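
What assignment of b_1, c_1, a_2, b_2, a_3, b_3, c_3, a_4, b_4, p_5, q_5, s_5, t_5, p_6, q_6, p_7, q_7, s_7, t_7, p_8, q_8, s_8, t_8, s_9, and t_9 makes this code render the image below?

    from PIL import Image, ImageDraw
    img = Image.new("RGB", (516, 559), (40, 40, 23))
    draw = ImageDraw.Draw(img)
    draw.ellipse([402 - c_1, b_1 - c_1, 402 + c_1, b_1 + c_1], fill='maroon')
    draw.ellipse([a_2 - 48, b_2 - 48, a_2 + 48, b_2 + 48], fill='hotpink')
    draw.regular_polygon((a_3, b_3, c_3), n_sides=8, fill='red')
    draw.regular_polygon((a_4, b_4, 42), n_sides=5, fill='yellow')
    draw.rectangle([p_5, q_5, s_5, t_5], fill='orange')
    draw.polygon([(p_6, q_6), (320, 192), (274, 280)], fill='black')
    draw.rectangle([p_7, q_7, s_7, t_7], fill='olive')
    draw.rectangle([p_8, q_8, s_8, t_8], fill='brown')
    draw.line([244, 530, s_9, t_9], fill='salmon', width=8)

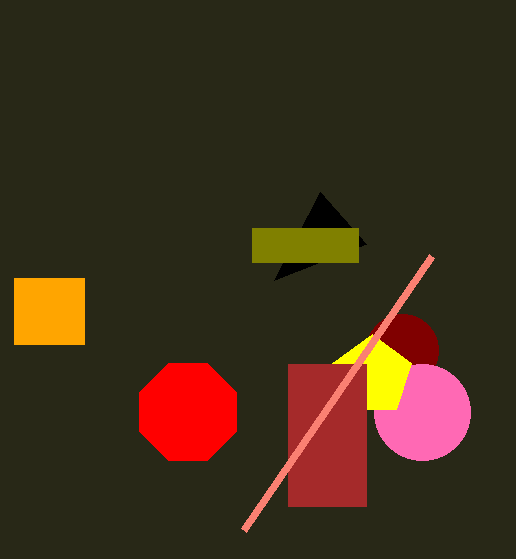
b_1 = 350; c_1 = 36; a_2 = 422; b_2 = 412; a_3 = 188; b_3 = 412; c_3 = 52; a_4 = 372; b_4 = 376; p_5 = 14; q_5 = 278; s_5 = 84; t_5 = 344; p_6 = 366; q_6 = 244; p_7 = 252; q_7 = 228; s_7 = 358; t_7 = 262; p_8 = 288; q_8 = 364; s_8 = 366; t_8 = 506; s_9 = 432; t_9 = 256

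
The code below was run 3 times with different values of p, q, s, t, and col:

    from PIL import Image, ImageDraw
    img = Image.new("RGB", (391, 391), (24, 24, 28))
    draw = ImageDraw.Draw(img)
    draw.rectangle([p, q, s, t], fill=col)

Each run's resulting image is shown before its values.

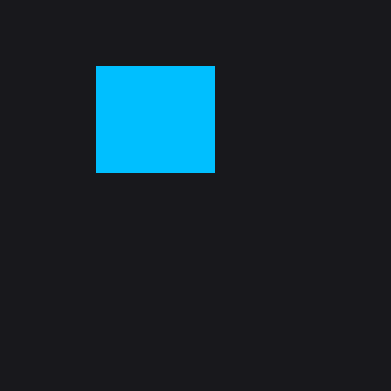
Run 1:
p = 96; q = 66; s = 214; t = 172; col = 'deepskyblue'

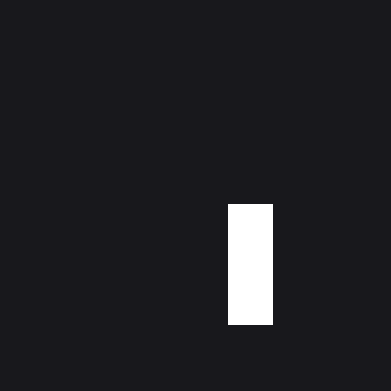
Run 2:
p = 228; q = 204; s = 272; t = 324; col = 'white'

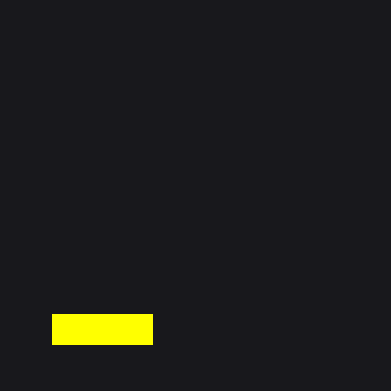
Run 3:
p = 52, q = 314, s = 152, t = 344, col = 'yellow'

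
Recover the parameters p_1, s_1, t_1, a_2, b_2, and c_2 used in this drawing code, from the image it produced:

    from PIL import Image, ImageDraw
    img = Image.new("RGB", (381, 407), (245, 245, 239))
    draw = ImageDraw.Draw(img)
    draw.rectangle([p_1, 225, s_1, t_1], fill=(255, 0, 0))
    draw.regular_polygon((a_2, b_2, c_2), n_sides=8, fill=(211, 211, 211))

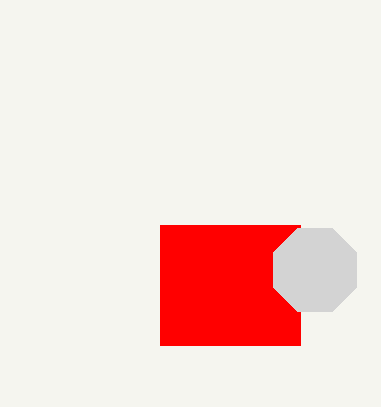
p_1 = 160
s_1 = 300
t_1 = 345
a_2 = 315
b_2 = 270
c_2 = 45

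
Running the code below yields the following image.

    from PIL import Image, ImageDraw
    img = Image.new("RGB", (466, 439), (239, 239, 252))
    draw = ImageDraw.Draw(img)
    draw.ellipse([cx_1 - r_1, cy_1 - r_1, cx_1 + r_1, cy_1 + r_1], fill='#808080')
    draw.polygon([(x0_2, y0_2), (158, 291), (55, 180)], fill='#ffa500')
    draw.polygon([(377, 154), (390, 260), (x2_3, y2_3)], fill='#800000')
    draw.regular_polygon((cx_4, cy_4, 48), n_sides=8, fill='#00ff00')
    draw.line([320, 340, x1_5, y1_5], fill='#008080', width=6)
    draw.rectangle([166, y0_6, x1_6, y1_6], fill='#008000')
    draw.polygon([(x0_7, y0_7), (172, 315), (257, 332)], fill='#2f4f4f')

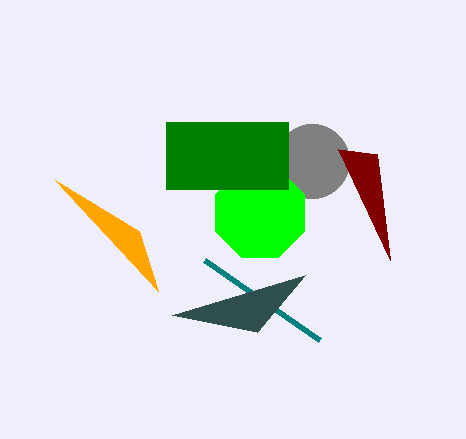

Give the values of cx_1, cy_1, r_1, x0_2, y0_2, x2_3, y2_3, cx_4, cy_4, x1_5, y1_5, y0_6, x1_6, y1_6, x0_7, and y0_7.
cx_1 = 312
cy_1 = 161
r_1 = 37
x0_2 = 139
y0_2 = 231
x2_3 = 338
y2_3 = 149
cx_4 = 260
cy_4 = 213
x1_5 = 205
y1_5 = 260
y0_6 = 122
x1_6 = 288
y1_6 = 189
x0_7 = 305
y0_7 = 275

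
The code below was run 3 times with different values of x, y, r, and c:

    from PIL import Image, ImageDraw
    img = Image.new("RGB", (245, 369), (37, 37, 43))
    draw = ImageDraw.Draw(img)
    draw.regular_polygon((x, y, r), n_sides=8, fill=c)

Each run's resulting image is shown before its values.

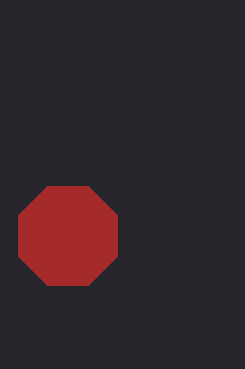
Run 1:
x = 68; y = 236; r = 54; c = 'brown'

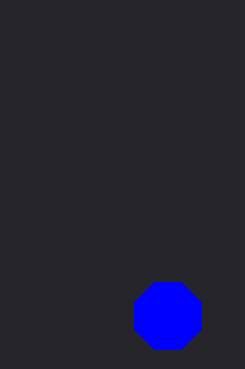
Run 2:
x = 168, y = 316, r = 36, c = 'blue'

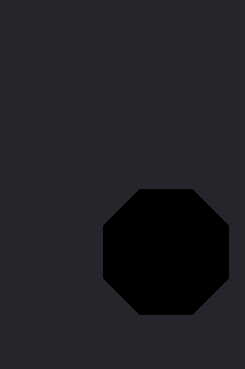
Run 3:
x = 166
y = 252
r = 68
c = 'black'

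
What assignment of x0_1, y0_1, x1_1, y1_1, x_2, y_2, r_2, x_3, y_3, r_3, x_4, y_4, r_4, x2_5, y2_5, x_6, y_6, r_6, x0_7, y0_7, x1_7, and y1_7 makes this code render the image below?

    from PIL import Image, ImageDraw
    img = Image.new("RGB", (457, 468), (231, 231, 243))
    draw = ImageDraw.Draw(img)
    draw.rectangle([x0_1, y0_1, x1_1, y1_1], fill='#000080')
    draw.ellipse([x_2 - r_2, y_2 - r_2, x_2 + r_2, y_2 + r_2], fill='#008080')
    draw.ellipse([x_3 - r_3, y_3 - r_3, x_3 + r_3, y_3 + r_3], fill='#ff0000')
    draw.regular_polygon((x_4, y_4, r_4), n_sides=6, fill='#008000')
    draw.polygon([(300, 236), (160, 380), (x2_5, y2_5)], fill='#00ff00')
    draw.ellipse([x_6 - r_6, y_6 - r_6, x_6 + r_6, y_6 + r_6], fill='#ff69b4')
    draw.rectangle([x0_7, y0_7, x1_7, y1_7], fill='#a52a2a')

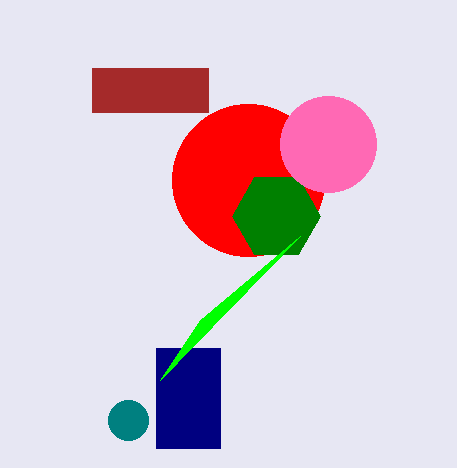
x0_1 = 156; y0_1 = 348; x1_1 = 220; y1_1 = 448; x_2 = 128; y_2 = 420; r_2 = 20; x_3 = 248; y_3 = 180; r_3 = 76; x_4 = 276; y_4 = 216; r_4 = 44; x2_5 = 200; y2_5 = 320; x_6 = 328; y_6 = 144; r_6 = 48; x0_7 = 92; y0_7 = 68; x1_7 = 208; y1_7 = 112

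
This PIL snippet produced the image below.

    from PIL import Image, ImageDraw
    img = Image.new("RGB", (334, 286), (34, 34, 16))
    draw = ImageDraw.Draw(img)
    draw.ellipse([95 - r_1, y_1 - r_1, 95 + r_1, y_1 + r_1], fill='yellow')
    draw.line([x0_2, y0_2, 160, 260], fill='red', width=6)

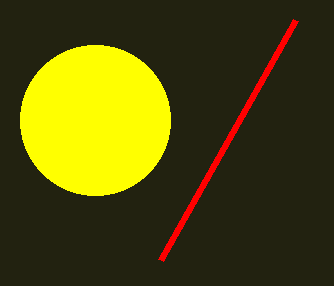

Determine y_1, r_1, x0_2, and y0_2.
y_1 = 120
r_1 = 75
x0_2 = 295
y0_2 = 20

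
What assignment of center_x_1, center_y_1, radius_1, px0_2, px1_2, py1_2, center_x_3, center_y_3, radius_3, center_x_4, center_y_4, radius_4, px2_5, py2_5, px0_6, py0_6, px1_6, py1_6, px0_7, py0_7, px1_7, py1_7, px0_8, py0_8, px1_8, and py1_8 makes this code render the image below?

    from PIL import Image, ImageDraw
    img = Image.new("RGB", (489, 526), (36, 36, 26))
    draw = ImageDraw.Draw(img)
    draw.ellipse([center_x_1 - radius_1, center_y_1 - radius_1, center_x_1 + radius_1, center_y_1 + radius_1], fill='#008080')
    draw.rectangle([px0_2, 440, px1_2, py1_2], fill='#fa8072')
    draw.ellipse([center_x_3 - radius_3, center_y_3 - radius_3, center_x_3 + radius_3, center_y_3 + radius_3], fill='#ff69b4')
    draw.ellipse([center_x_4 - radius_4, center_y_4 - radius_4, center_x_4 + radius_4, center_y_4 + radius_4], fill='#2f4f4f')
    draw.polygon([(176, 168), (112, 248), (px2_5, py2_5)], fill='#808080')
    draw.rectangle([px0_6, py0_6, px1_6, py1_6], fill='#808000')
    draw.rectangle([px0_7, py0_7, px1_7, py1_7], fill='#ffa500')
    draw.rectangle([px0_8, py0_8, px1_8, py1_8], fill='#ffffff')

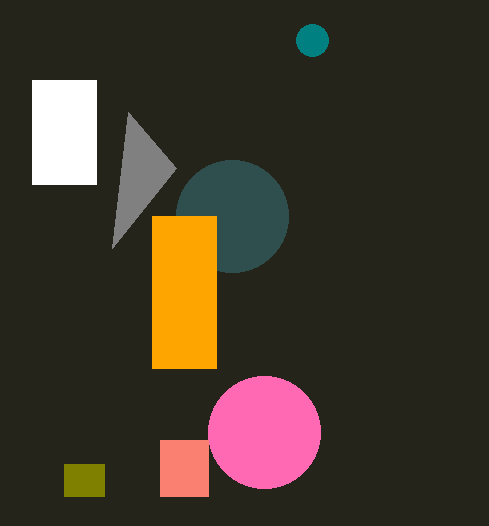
center_x_1 = 312, center_y_1 = 40, radius_1 = 16, px0_2 = 160, px1_2 = 208, py1_2 = 496, center_x_3 = 264, center_y_3 = 432, radius_3 = 56, center_x_4 = 232, center_y_4 = 216, radius_4 = 56, px2_5 = 128, py2_5 = 112, px0_6 = 64, py0_6 = 464, px1_6 = 104, py1_6 = 496, px0_7 = 152, py0_7 = 216, px1_7 = 216, py1_7 = 368, px0_8 = 32, py0_8 = 80, px1_8 = 96, py1_8 = 184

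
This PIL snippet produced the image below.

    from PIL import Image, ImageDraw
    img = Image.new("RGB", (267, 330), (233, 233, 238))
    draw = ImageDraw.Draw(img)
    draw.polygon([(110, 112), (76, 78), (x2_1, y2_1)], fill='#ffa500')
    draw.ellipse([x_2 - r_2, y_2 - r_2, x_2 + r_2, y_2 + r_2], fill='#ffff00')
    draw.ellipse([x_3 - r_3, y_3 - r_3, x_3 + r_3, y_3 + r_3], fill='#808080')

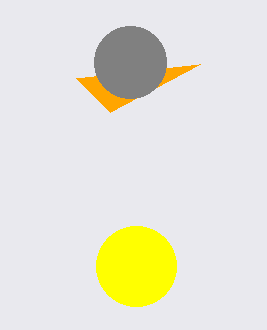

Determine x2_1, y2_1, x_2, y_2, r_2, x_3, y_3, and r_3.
x2_1 = 200
y2_1 = 64
x_2 = 136
y_2 = 266
r_2 = 40
x_3 = 130
y_3 = 62
r_3 = 36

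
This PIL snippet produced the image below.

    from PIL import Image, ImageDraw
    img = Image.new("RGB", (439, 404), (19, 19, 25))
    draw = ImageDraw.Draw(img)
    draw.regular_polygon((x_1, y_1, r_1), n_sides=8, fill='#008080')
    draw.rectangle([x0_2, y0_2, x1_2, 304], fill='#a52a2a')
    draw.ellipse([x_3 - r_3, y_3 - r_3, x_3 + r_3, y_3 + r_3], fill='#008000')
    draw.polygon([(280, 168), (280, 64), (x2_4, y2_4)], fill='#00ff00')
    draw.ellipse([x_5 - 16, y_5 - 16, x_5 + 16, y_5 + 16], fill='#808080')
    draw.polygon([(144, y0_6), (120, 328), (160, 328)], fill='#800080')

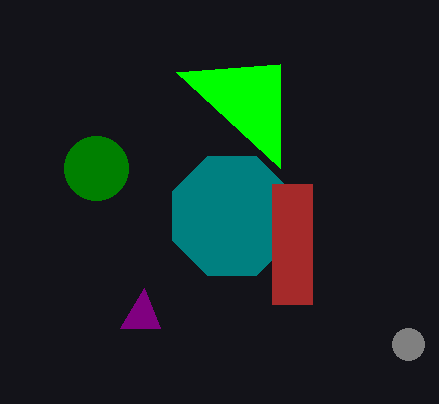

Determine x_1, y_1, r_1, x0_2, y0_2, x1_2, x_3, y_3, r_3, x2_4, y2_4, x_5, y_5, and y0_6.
x_1 = 232, y_1 = 216, r_1 = 64, x0_2 = 272, y0_2 = 184, x1_2 = 312, x_3 = 96, y_3 = 168, r_3 = 32, x2_4 = 176, y2_4 = 72, x_5 = 408, y_5 = 344, y0_6 = 288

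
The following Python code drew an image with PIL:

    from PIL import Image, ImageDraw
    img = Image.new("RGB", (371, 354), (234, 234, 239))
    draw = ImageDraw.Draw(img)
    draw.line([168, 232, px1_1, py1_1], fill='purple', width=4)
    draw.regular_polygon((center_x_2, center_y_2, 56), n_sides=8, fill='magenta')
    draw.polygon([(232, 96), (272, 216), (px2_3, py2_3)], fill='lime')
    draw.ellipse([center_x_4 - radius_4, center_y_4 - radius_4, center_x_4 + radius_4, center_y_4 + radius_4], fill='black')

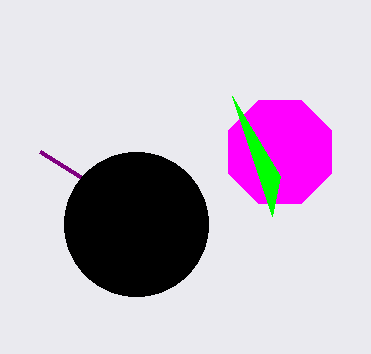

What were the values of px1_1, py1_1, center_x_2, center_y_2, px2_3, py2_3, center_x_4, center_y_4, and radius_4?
px1_1 = 40, py1_1 = 152, center_x_2 = 280, center_y_2 = 152, px2_3 = 280, py2_3 = 176, center_x_4 = 136, center_y_4 = 224, radius_4 = 72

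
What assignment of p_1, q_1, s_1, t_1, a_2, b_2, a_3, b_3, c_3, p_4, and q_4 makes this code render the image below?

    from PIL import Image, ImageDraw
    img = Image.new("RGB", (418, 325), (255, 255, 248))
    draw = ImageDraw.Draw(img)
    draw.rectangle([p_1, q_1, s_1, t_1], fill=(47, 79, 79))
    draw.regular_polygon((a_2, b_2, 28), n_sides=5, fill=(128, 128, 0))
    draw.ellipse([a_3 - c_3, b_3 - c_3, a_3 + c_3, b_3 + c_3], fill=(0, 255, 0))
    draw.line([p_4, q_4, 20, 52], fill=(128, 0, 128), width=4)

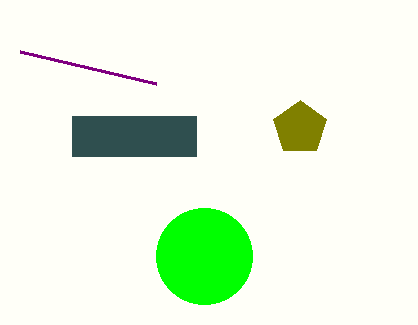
p_1 = 72
q_1 = 116
s_1 = 196
t_1 = 156
a_2 = 300
b_2 = 128
a_3 = 204
b_3 = 256
c_3 = 48
p_4 = 156
q_4 = 84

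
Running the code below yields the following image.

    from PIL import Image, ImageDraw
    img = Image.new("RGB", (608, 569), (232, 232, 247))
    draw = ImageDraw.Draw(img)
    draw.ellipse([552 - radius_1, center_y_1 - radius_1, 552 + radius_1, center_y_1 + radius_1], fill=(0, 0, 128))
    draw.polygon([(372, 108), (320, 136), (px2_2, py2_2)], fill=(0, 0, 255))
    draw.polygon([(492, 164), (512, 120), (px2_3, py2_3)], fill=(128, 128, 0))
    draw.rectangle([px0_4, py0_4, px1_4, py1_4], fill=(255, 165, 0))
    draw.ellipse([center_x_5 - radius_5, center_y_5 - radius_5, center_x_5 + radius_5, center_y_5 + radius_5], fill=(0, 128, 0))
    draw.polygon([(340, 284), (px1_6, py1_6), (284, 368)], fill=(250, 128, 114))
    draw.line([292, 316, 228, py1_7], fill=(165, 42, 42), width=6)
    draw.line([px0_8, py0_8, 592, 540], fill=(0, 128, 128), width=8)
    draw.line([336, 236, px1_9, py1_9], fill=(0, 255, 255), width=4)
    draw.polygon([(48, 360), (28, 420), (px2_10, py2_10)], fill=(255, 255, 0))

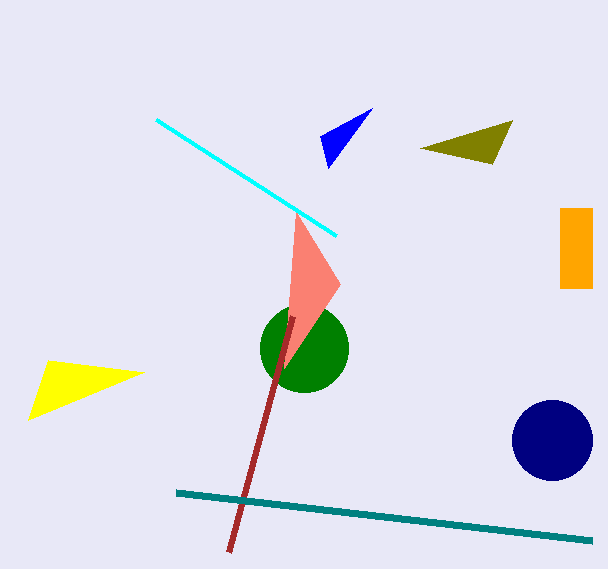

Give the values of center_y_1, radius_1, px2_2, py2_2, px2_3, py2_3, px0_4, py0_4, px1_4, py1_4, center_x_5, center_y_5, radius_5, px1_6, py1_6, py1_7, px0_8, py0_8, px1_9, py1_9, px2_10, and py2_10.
center_y_1 = 440; radius_1 = 40; px2_2 = 328; py2_2 = 168; px2_3 = 420; py2_3 = 148; px0_4 = 560; py0_4 = 208; px1_4 = 592; py1_4 = 288; center_x_5 = 304; center_y_5 = 348; radius_5 = 44; px1_6 = 296; py1_6 = 212; py1_7 = 552; px0_8 = 176; py0_8 = 492; px1_9 = 156; py1_9 = 120; px2_10 = 144; py2_10 = 372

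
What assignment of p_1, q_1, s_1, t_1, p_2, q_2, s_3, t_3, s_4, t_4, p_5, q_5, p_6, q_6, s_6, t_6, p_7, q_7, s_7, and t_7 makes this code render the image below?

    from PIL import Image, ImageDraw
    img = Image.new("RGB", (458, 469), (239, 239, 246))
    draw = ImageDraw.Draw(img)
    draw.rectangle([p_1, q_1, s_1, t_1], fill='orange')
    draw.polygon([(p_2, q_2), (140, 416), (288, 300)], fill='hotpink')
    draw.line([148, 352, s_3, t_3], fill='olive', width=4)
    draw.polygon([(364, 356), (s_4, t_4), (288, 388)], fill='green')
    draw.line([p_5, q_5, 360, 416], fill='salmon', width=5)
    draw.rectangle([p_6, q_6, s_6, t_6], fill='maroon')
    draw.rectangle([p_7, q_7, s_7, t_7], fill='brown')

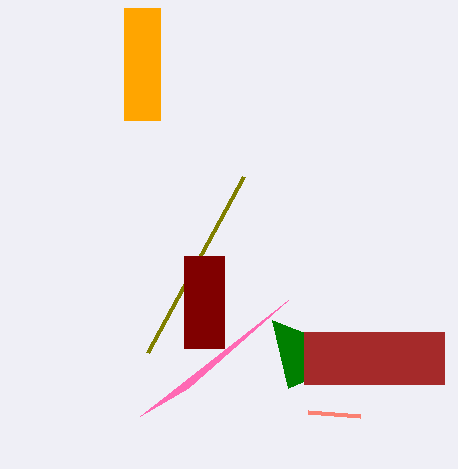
p_1 = 124, q_1 = 8, s_1 = 160, t_1 = 120, p_2 = 188, q_2 = 388, s_3 = 244, t_3 = 176, s_4 = 272, t_4 = 320, p_5 = 308, q_5 = 412, p_6 = 184, q_6 = 256, s_6 = 224, t_6 = 348, p_7 = 304, q_7 = 332, s_7 = 444, t_7 = 384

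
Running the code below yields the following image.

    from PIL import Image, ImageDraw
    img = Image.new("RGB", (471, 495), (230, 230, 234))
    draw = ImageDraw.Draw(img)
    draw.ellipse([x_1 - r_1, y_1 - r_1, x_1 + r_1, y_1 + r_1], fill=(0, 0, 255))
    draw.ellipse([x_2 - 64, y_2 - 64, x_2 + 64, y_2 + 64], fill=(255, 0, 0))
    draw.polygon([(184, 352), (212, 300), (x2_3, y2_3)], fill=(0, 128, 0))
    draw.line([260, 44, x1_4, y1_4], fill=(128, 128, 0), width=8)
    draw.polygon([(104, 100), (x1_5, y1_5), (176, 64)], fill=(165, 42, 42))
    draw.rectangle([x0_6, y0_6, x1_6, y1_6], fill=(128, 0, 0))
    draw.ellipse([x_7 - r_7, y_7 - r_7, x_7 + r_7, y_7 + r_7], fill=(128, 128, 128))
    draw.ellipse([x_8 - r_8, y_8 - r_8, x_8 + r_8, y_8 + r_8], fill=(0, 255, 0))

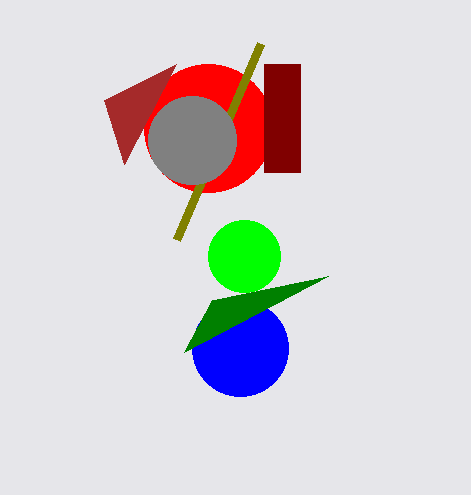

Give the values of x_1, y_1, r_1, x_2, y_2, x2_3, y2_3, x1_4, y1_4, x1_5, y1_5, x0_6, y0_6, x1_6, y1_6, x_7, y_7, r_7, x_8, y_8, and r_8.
x_1 = 240, y_1 = 348, r_1 = 48, x_2 = 208, y_2 = 128, x2_3 = 328, y2_3 = 276, x1_4 = 176, y1_4 = 240, x1_5 = 124, y1_5 = 164, x0_6 = 264, y0_6 = 64, x1_6 = 300, y1_6 = 172, x_7 = 192, y_7 = 140, r_7 = 44, x_8 = 244, y_8 = 256, r_8 = 36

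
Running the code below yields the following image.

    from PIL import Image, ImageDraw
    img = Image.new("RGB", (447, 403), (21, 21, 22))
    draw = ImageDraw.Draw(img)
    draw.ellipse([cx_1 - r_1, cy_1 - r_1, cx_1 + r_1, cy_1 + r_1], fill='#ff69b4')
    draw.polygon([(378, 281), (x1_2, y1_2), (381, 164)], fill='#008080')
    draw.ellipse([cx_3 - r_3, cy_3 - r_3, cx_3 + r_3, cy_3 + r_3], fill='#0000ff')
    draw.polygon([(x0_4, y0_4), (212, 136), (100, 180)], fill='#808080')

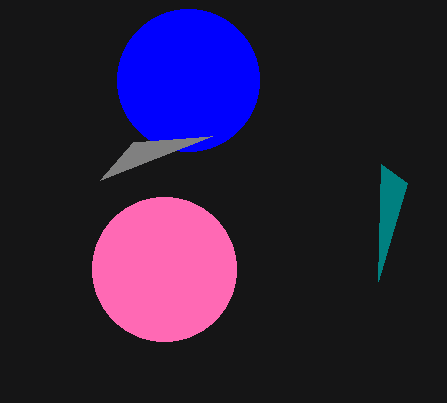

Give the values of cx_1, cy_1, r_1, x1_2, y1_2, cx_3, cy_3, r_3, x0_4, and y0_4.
cx_1 = 164, cy_1 = 269, r_1 = 72, x1_2 = 407, y1_2 = 183, cx_3 = 188, cy_3 = 80, r_3 = 71, x0_4 = 133, y0_4 = 142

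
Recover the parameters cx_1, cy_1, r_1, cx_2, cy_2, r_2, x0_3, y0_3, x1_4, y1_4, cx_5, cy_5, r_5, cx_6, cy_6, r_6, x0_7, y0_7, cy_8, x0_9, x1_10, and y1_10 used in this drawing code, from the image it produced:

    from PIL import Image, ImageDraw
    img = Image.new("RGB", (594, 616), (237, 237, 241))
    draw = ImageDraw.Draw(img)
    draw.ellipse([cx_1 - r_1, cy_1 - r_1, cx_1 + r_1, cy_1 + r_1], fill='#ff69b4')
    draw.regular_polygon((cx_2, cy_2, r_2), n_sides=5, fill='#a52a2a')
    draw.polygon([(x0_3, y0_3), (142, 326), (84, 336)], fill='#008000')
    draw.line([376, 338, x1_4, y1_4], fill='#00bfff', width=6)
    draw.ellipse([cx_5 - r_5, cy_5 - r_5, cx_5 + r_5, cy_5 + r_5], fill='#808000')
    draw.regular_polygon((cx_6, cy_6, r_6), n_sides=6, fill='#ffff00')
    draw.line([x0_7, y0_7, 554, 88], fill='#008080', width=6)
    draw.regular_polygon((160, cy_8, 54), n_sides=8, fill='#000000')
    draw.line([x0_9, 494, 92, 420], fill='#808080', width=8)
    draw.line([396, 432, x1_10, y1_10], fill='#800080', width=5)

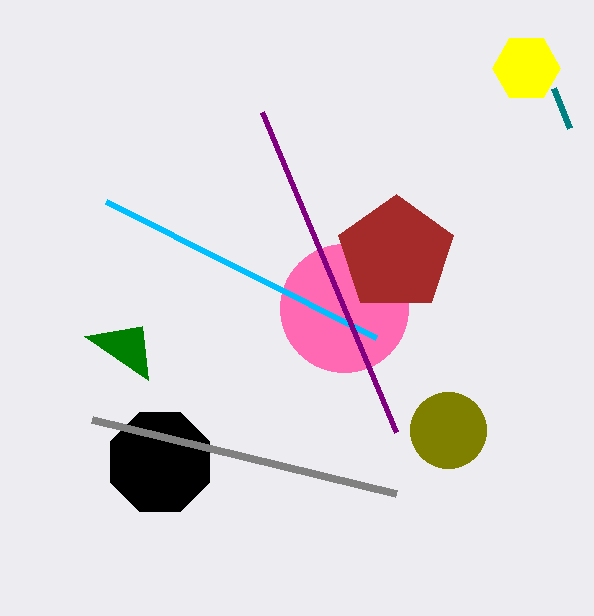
cx_1 = 344; cy_1 = 308; r_1 = 64; cx_2 = 396; cy_2 = 254; r_2 = 60; x0_3 = 148; y0_3 = 380; x1_4 = 106; y1_4 = 202; cx_5 = 448; cy_5 = 430; r_5 = 38; cx_6 = 526; cy_6 = 68; r_6 = 34; x0_7 = 570; y0_7 = 128; cy_8 = 462; x0_9 = 396; x1_10 = 262; y1_10 = 112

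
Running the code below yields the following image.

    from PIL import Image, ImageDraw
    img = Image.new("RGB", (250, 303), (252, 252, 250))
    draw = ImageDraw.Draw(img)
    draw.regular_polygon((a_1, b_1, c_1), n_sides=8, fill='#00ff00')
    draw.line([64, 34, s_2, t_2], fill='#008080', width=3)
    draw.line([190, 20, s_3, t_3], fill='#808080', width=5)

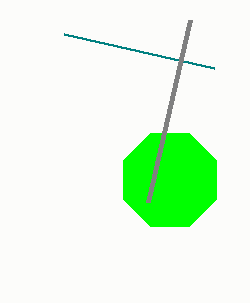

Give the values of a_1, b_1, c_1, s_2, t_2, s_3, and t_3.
a_1 = 170
b_1 = 180
c_1 = 50
s_2 = 214
t_2 = 68
s_3 = 148
t_3 = 202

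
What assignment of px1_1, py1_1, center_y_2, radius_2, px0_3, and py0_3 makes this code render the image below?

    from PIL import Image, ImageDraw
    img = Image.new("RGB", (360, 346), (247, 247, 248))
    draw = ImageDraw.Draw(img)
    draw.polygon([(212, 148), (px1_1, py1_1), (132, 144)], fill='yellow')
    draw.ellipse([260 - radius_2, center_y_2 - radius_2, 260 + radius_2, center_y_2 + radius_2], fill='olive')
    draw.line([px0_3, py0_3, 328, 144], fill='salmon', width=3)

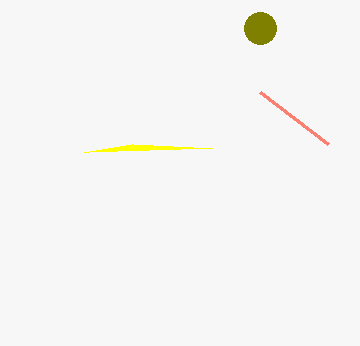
px1_1 = 84
py1_1 = 152
center_y_2 = 28
radius_2 = 16
px0_3 = 260
py0_3 = 92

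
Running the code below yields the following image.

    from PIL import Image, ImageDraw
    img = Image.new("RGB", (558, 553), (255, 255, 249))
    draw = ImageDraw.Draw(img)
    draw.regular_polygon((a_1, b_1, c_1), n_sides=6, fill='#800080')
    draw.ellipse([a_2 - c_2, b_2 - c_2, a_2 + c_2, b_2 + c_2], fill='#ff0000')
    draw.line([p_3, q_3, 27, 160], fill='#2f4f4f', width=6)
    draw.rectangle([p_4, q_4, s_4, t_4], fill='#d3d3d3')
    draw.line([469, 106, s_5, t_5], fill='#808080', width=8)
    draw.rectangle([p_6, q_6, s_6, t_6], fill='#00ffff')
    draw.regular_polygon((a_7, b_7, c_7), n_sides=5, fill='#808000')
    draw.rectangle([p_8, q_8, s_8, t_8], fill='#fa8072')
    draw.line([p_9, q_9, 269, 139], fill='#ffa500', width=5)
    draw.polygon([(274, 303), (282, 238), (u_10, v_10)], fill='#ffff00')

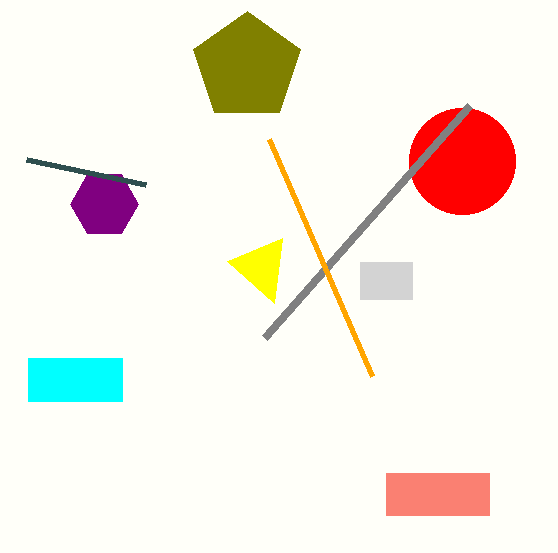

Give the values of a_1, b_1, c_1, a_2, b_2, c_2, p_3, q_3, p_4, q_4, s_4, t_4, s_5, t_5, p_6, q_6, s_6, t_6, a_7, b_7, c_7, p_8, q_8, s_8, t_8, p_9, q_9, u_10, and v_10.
a_1 = 104, b_1 = 204, c_1 = 34, a_2 = 462, b_2 = 161, c_2 = 53, p_3 = 146, q_3 = 185, p_4 = 360, q_4 = 262, s_4 = 412, t_4 = 299, s_5 = 264, t_5 = 338, p_6 = 28, q_6 = 358, s_6 = 122, t_6 = 401, a_7 = 247, b_7 = 67, c_7 = 56, p_8 = 386, q_8 = 473, s_8 = 489, t_8 = 515, p_9 = 372, q_9 = 376, u_10 = 227, v_10 = 261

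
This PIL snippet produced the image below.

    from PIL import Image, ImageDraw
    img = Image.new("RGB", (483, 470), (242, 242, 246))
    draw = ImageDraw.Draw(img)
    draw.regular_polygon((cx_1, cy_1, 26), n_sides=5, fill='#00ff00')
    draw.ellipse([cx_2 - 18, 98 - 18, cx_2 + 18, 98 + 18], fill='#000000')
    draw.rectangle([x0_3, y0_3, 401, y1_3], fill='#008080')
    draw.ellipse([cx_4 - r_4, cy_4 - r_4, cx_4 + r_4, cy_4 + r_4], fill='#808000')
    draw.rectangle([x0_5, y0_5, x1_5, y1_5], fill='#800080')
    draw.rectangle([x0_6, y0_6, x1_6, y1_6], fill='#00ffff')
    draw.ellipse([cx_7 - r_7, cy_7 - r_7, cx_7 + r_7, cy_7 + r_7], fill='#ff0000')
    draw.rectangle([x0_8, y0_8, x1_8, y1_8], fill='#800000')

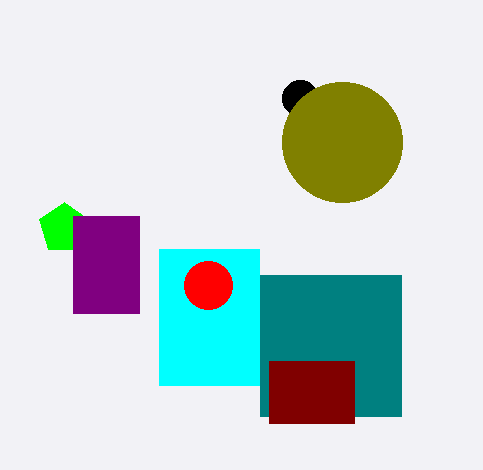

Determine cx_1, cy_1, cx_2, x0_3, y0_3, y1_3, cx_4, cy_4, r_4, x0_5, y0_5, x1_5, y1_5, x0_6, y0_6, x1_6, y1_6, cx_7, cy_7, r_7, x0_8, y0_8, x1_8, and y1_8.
cx_1 = 64
cy_1 = 228
cx_2 = 300
x0_3 = 260
y0_3 = 275
y1_3 = 416
cx_4 = 342
cy_4 = 142
r_4 = 60
x0_5 = 73
y0_5 = 216
x1_5 = 139
y1_5 = 313
x0_6 = 159
y0_6 = 249
x1_6 = 259
y1_6 = 385
cx_7 = 208
cy_7 = 285
r_7 = 24
x0_8 = 269
y0_8 = 361
x1_8 = 354
y1_8 = 423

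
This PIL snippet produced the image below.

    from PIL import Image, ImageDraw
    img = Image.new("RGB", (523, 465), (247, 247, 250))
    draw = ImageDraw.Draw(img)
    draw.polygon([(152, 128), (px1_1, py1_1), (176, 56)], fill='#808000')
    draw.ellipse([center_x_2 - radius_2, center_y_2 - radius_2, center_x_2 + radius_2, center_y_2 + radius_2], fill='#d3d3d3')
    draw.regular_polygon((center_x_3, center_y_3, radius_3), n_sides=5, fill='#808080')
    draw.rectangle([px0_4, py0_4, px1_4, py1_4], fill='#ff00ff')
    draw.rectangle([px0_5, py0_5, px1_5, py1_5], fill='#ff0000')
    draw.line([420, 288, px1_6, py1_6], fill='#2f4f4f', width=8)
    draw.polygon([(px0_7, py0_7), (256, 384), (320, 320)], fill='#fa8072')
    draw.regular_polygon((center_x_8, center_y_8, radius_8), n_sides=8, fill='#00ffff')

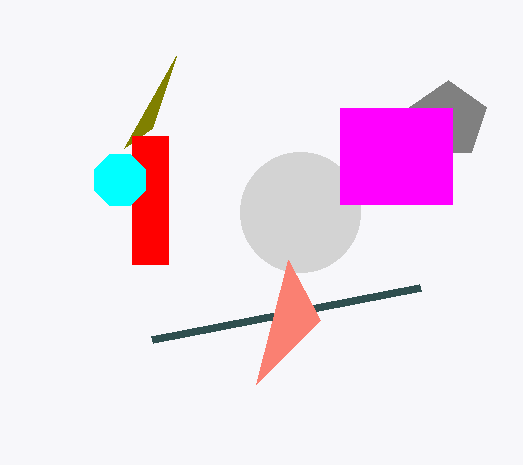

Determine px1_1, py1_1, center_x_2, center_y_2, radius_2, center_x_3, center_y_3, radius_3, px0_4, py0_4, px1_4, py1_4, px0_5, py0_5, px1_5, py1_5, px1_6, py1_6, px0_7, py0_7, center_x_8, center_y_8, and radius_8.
px1_1 = 124
py1_1 = 148
center_x_2 = 300
center_y_2 = 212
radius_2 = 60
center_x_3 = 448
center_y_3 = 120
radius_3 = 40
px0_4 = 340
py0_4 = 108
px1_4 = 452
py1_4 = 204
px0_5 = 132
py0_5 = 136
px1_5 = 168
py1_5 = 264
px1_6 = 152
py1_6 = 340
px0_7 = 288
py0_7 = 260
center_x_8 = 120
center_y_8 = 180
radius_8 = 28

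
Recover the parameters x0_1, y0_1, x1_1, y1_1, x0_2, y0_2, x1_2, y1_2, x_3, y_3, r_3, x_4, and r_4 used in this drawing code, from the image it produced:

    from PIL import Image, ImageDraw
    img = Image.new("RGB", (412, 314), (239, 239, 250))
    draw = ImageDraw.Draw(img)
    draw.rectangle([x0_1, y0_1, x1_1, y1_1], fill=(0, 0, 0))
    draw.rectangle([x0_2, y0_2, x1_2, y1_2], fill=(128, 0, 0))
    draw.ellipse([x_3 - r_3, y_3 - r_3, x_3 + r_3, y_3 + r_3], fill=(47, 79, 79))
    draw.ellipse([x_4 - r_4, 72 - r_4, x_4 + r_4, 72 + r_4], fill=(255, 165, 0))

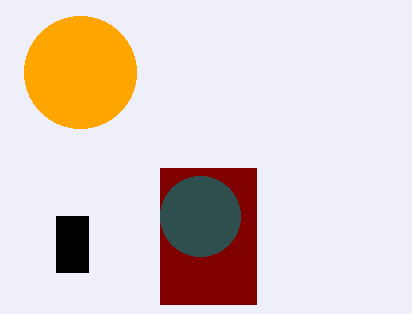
x0_1 = 56, y0_1 = 216, x1_1 = 88, y1_1 = 272, x0_2 = 160, y0_2 = 168, x1_2 = 256, y1_2 = 304, x_3 = 200, y_3 = 216, r_3 = 40, x_4 = 80, r_4 = 56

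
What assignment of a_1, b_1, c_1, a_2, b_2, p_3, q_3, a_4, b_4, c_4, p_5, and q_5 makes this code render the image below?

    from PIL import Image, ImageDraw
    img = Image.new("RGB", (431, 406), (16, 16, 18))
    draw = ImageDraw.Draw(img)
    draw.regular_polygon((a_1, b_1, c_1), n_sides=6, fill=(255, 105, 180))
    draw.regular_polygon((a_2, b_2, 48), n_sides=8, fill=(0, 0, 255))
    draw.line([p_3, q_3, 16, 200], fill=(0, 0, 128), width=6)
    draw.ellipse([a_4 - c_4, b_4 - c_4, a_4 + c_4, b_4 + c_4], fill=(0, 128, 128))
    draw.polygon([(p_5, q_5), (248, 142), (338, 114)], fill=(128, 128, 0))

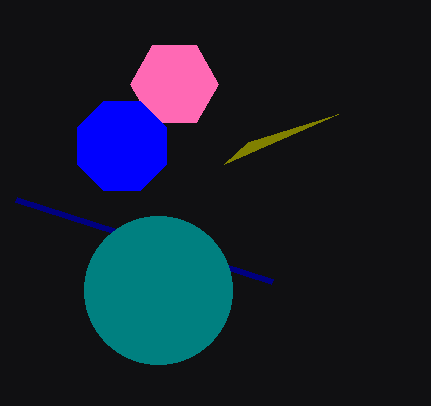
a_1 = 174
b_1 = 84
c_1 = 44
a_2 = 122
b_2 = 146
p_3 = 272
q_3 = 282
a_4 = 158
b_4 = 290
c_4 = 74
p_5 = 224
q_5 = 164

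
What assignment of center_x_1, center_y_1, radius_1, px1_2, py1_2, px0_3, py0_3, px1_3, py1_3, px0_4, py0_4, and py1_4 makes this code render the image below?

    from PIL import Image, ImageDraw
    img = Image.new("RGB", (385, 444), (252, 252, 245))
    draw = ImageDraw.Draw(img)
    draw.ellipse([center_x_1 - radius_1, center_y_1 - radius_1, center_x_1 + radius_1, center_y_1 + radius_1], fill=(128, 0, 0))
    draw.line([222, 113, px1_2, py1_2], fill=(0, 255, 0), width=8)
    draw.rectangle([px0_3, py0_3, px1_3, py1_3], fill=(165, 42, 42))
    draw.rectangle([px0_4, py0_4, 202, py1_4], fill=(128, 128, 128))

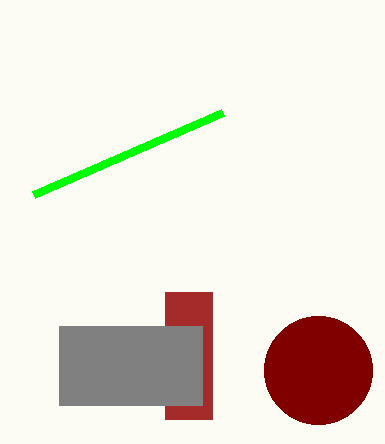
center_x_1 = 318; center_y_1 = 370; radius_1 = 54; px1_2 = 33; py1_2 = 195; px0_3 = 165; py0_3 = 292; px1_3 = 212; py1_3 = 419; px0_4 = 59; py0_4 = 326; py1_4 = 405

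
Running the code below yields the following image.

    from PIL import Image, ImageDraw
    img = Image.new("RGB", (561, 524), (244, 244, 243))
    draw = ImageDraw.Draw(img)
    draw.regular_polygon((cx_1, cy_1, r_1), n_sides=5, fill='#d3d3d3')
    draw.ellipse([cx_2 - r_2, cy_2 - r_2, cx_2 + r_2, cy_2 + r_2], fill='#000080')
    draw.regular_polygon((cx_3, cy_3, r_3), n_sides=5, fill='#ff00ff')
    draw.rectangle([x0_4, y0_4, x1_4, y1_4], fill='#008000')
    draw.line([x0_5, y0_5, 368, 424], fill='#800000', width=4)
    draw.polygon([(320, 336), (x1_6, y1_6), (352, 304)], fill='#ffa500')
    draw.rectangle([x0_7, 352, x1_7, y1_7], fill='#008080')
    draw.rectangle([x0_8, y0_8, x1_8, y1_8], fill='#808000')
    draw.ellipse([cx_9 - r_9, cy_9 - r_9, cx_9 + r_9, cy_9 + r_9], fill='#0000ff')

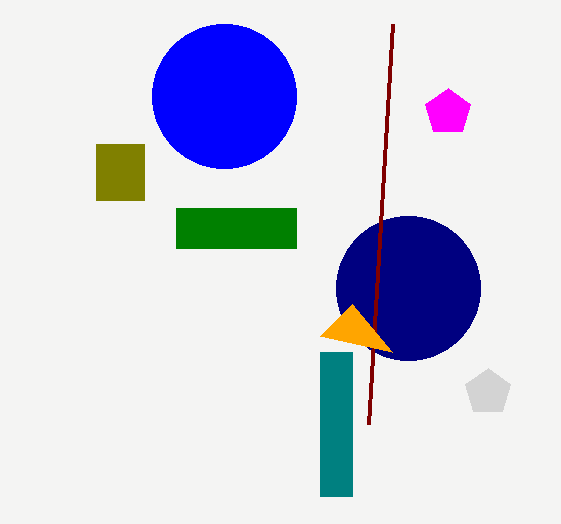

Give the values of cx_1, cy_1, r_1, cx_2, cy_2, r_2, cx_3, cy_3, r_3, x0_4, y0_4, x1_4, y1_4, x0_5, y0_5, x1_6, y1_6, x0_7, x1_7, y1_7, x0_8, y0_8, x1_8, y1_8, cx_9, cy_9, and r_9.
cx_1 = 488
cy_1 = 392
r_1 = 24
cx_2 = 408
cy_2 = 288
r_2 = 72
cx_3 = 448
cy_3 = 112
r_3 = 24
x0_4 = 176
y0_4 = 208
x1_4 = 296
y1_4 = 248
x0_5 = 392
y0_5 = 24
x1_6 = 392
y1_6 = 352
x0_7 = 320
x1_7 = 352
y1_7 = 496
x0_8 = 96
y0_8 = 144
x1_8 = 144
y1_8 = 200
cx_9 = 224
cy_9 = 96
r_9 = 72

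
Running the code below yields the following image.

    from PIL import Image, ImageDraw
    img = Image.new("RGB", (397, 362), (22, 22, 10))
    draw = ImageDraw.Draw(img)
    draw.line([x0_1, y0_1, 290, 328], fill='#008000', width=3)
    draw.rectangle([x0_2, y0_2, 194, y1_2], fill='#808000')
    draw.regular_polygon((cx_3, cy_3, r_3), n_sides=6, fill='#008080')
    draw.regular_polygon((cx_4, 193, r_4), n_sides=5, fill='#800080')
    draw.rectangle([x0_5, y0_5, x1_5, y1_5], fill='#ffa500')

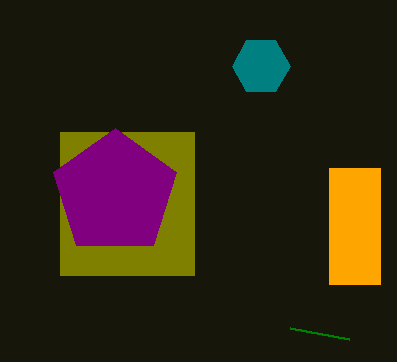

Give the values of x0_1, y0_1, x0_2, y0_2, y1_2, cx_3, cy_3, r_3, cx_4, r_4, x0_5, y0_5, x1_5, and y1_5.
x0_1 = 349, y0_1 = 339, x0_2 = 60, y0_2 = 132, y1_2 = 275, cx_3 = 261, cy_3 = 66, r_3 = 29, cx_4 = 115, r_4 = 65, x0_5 = 329, y0_5 = 168, x1_5 = 380, y1_5 = 284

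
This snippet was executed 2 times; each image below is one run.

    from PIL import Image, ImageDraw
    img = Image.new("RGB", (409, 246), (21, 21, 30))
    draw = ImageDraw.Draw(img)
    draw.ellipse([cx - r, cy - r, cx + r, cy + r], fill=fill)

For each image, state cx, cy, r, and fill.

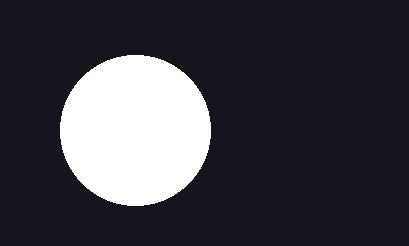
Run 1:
cx = 135, cy = 130, r = 75, fill = 'white'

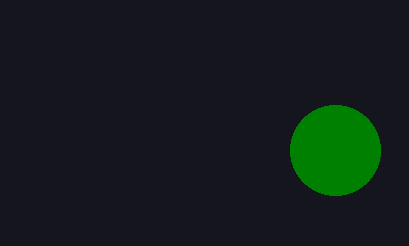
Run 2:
cx = 335, cy = 150, r = 45, fill = 'green'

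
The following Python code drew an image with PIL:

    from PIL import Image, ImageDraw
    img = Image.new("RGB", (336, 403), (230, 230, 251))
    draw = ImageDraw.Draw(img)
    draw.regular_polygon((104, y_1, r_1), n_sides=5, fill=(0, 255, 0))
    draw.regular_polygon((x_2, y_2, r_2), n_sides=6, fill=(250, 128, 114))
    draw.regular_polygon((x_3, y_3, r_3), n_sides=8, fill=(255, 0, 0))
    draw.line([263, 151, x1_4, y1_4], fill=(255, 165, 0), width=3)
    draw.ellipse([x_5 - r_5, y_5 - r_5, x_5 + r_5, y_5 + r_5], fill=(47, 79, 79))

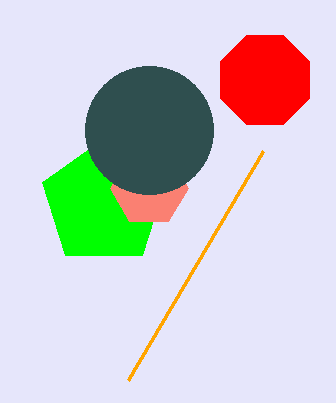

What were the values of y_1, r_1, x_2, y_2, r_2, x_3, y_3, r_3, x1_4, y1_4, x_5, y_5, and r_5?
y_1 = 203, r_1 = 65, x_2 = 149, y_2 = 188, r_2 = 39, x_3 = 265, y_3 = 80, r_3 = 48, x1_4 = 128, y1_4 = 380, x_5 = 149, y_5 = 130, r_5 = 64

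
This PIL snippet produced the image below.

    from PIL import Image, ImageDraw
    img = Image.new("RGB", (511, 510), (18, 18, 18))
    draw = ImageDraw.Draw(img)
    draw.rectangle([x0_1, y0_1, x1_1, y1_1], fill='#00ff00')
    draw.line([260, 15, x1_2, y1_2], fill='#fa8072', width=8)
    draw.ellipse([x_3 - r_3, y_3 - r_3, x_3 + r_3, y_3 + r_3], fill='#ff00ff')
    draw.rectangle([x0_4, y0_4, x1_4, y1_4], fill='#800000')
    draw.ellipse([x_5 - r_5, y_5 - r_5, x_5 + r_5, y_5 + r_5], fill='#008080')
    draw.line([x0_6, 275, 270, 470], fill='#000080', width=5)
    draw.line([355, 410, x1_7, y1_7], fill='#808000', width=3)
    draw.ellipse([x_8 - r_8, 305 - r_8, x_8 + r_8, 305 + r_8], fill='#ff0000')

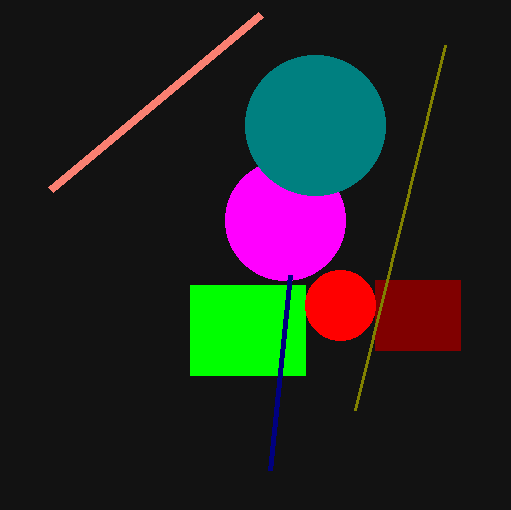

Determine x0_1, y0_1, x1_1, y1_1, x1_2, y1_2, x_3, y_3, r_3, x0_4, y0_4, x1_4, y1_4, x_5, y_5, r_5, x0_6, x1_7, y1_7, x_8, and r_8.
x0_1 = 190, y0_1 = 285, x1_1 = 305, y1_1 = 375, x1_2 = 50, y1_2 = 190, x_3 = 285, y_3 = 220, r_3 = 60, x0_4 = 375, y0_4 = 280, x1_4 = 460, y1_4 = 350, x_5 = 315, y_5 = 125, r_5 = 70, x0_6 = 290, x1_7 = 445, y1_7 = 45, x_8 = 340, r_8 = 35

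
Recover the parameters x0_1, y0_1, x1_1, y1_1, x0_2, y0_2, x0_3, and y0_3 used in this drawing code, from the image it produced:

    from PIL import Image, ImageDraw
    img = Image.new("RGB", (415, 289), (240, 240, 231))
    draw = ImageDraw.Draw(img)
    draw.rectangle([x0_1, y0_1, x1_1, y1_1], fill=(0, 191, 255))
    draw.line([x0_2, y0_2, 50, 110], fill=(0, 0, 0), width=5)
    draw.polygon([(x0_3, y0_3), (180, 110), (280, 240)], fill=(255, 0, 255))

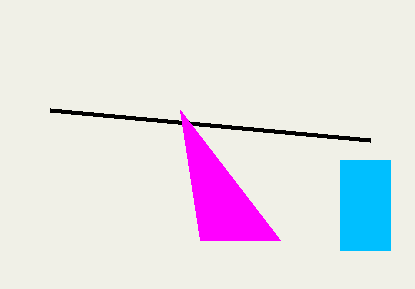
x0_1 = 340; y0_1 = 160; x1_1 = 390; y1_1 = 250; x0_2 = 370; y0_2 = 140; x0_3 = 200; y0_3 = 240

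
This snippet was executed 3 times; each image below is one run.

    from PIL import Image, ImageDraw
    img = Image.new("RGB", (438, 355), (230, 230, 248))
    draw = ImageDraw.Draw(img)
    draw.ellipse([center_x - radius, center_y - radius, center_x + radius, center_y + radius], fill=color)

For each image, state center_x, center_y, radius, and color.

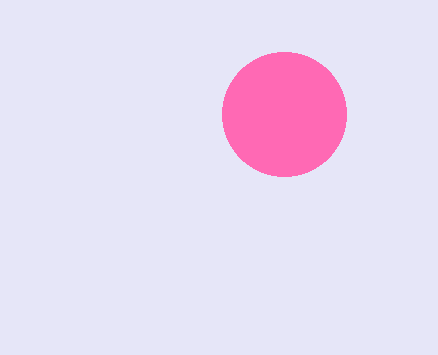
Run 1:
center_x = 284, center_y = 114, radius = 62, color = 'hotpink'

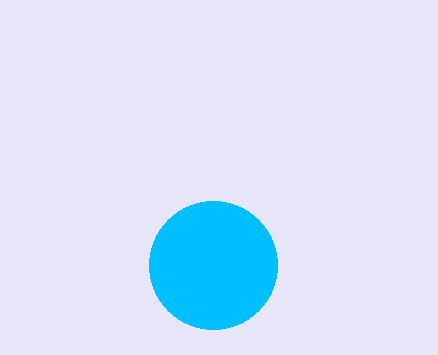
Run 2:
center_x = 213; center_y = 265; radius = 64; color = 'deepskyblue'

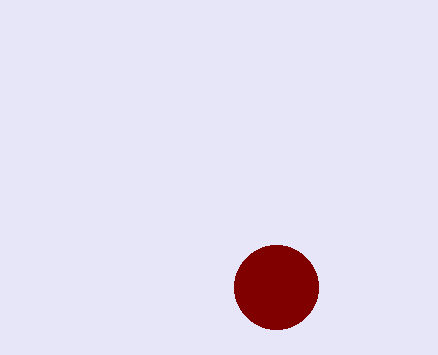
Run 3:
center_x = 276
center_y = 287
radius = 42
color = 'maroon'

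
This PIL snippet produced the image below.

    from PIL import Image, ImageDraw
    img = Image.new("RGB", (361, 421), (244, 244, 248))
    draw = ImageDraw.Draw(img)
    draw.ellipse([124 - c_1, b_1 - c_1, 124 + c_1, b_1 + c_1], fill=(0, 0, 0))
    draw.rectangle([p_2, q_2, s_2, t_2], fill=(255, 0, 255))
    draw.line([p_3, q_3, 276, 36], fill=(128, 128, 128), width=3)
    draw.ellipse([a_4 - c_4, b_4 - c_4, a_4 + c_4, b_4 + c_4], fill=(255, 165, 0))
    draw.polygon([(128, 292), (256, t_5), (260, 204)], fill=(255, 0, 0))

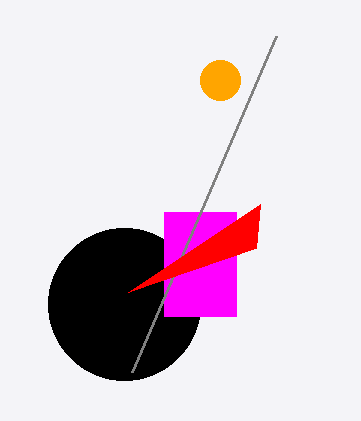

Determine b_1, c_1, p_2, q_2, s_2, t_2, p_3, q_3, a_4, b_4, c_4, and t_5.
b_1 = 304; c_1 = 76; p_2 = 164; q_2 = 212; s_2 = 236; t_2 = 316; p_3 = 132; q_3 = 372; a_4 = 220; b_4 = 80; c_4 = 20; t_5 = 248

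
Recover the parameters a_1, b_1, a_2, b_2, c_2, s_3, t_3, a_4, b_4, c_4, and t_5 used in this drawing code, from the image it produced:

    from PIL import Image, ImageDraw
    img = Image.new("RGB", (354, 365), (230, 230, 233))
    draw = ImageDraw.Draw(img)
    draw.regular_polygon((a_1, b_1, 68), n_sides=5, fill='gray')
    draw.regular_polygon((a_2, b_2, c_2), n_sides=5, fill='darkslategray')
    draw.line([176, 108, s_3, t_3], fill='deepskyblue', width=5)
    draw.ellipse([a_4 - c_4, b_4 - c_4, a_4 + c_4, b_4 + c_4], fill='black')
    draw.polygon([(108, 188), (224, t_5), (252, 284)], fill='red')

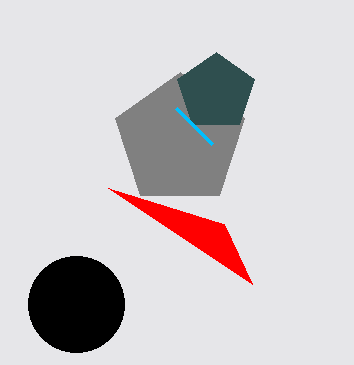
a_1 = 180; b_1 = 140; a_2 = 216; b_2 = 92; c_2 = 40; s_3 = 212; t_3 = 144; a_4 = 76; b_4 = 304; c_4 = 48; t_5 = 224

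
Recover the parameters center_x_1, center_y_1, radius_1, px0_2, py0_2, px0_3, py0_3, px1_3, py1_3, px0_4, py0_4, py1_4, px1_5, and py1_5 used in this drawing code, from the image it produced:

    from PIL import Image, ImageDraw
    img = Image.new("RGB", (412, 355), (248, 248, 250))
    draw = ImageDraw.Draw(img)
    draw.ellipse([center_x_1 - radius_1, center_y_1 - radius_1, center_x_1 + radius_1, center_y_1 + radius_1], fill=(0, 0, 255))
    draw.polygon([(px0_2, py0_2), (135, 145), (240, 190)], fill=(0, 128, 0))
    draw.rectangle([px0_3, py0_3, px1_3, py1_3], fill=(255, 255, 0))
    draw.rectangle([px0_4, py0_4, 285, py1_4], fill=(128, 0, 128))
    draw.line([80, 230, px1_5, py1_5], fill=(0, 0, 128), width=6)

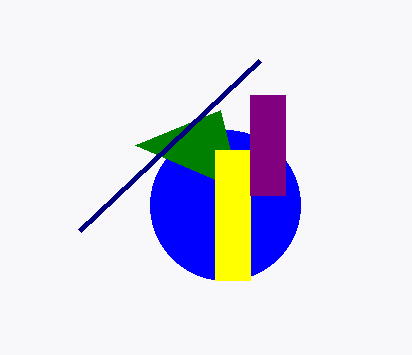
center_x_1 = 225; center_y_1 = 205; radius_1 = 75; px0_2 = 220; py0_2 = 110; px0_3 = 215; py0_3 = 150; px1_3 = 250; py1_3 = 280; px0_4 = 250; py0_4 = 95; py1_4 = 195; px1_5 = 260; py1_5 = 60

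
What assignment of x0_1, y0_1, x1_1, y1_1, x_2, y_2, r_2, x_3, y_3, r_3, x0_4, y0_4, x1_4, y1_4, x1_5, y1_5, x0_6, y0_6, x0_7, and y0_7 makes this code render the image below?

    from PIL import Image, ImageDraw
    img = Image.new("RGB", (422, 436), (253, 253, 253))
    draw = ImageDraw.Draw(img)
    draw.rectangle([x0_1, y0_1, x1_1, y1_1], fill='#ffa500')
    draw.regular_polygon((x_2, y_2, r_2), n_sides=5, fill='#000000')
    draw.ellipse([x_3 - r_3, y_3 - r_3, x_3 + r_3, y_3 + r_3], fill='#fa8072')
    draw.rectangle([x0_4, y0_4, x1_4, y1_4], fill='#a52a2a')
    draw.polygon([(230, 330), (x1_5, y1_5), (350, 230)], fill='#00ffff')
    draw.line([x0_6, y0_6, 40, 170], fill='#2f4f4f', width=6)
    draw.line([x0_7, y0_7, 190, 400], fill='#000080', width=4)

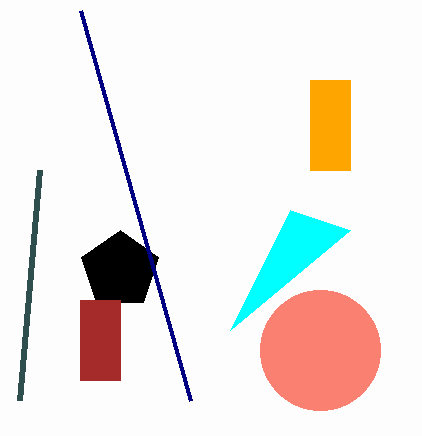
x0_1 = 310; y0_1 = 80; x1_1 = 350; y1_1 = 170; x_2 = 120; y_2 = 270; r_2 = 40; x_3 = 320; y_3 = 350; r_3 = 60; x0_4 = 80; y0_4 = 300; x1_4 = 120; y1_4 = 380; x1_5 = 290; y1_5 = 210; x0_6 = 20; y0_6 = 400; x0_7 = 80; y0_7 = 10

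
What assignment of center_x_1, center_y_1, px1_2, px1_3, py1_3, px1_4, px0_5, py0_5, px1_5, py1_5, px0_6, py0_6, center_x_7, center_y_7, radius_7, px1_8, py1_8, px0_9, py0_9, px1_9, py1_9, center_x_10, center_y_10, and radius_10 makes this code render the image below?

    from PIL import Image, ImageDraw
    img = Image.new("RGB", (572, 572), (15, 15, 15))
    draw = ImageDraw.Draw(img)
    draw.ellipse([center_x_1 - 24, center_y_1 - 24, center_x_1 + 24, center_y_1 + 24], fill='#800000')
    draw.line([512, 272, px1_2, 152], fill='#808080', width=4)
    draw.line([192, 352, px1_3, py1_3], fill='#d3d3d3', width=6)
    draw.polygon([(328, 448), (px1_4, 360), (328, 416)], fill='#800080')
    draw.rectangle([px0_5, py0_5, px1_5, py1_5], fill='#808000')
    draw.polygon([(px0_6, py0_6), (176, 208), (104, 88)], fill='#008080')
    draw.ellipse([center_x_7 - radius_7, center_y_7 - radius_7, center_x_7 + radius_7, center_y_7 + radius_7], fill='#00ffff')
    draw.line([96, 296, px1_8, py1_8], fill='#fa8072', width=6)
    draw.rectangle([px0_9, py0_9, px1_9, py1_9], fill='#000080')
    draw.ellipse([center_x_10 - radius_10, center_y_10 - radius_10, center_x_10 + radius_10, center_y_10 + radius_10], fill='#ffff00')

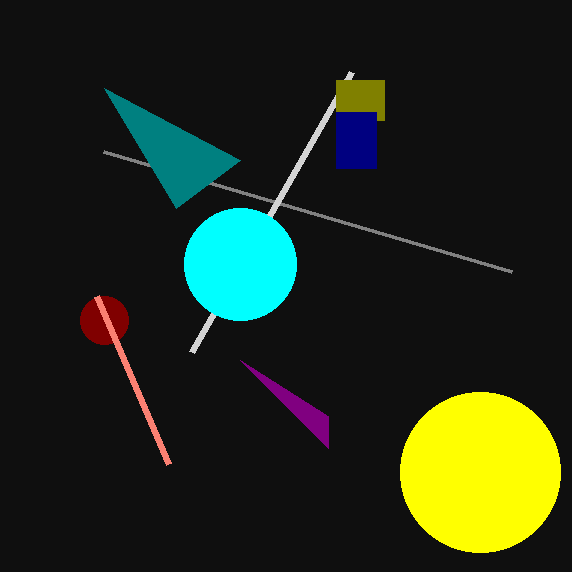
center_x_1 = 104, center_y_1 = 320, px1_2 = 104, px1_3 = 352, py1_3 = 72, px1_4 = 240, px0_5 = 336, py0_5 = 80, px1_5 = 384, py1_5 = 120, px0_6 = 240, py0_6 = 160, center_x_7 = 240, center_y_7 = 264, radius_7 = 56, px1_8 = 168, py1_8 = 464, px0_9 = 336, py0_9 = 112, px1_9 = 376, py1_9 = 168, center_x_10 = 480, center_y_10 = 472, radius_10 = 80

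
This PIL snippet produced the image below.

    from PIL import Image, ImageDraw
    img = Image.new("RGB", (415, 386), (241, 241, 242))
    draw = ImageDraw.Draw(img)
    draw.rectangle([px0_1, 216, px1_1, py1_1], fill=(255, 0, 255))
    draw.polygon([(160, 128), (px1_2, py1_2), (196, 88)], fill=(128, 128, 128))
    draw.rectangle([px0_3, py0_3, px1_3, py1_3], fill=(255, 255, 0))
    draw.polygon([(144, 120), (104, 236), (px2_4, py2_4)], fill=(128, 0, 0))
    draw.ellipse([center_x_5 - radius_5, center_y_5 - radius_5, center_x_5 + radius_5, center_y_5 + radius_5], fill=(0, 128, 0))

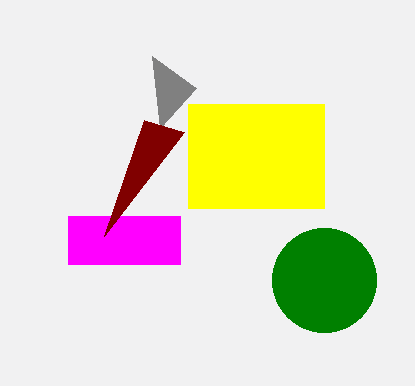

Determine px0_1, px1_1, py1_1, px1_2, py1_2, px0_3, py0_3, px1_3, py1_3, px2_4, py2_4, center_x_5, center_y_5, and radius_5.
px0_1 = 68, px1_1 = 180, py1_1 = 264, px1_2 = 152, py1_2 = 56, px0_3 = 188, py0_3 = 104, px1_3 = 324, py1_3 = 208, px2_4 = 184, py2_4 = 132, center_x_5 = 324, center_y_5 = 280, radius_5 = 52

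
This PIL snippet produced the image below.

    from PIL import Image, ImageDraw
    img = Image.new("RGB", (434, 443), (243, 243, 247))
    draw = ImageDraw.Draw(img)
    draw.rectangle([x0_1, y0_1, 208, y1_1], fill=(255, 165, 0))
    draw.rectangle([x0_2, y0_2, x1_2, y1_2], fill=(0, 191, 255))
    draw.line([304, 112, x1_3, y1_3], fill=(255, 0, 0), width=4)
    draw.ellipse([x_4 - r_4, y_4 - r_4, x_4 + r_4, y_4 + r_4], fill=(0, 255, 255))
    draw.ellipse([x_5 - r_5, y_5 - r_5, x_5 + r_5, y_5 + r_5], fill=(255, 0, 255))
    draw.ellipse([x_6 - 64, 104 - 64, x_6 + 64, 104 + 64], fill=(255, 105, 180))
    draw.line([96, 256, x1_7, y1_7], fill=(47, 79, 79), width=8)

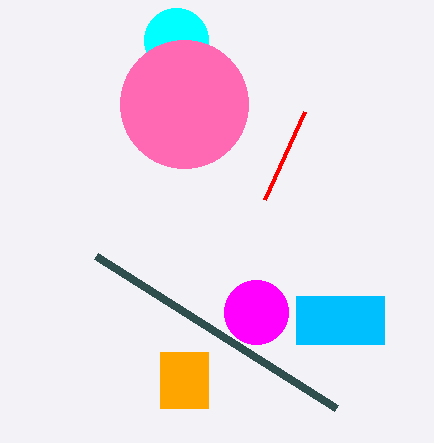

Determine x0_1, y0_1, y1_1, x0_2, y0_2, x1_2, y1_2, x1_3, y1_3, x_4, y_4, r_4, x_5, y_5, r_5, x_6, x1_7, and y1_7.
x0_1 = 160
y0_1 = 352
y1_1 = 408
x0_2 = 296
y0_2 = 296
x1_2 = 384
y1_2 = 344
x1_3 = 264
y1_3 = 200
x_4 = 176
y_4 = 40
r_4 = 32
x_5 = 256
y_5 = 312
r_5 = 32
x_6 = 184
x1_7 = 336
y1_7 = 408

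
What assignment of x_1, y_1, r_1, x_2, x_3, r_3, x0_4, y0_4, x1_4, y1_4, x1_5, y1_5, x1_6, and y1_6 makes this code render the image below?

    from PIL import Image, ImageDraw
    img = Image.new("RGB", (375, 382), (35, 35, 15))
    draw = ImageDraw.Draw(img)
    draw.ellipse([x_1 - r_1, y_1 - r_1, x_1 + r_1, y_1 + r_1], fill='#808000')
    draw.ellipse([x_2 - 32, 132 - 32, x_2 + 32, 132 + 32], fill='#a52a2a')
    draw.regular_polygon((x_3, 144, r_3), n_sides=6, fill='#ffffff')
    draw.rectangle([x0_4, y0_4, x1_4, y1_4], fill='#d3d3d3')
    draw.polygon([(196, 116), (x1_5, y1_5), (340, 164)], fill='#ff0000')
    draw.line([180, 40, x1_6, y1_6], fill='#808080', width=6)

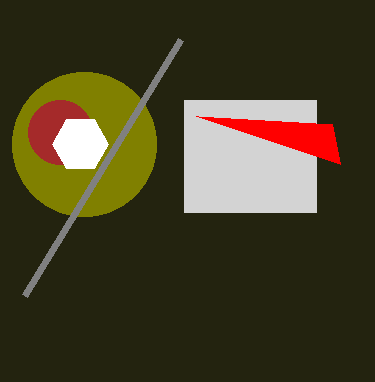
x_1 = 84; y_1 = 144; r_1 = 72; x_2 = 60; x_3 = 80; r_3 = 28; x0_4 = 184; y0_4 = 100; x1_4 = 316; y1_4 = 212; x1_5 = 332; y1_5 = 124; x1_6 = 24; y1_6 = 296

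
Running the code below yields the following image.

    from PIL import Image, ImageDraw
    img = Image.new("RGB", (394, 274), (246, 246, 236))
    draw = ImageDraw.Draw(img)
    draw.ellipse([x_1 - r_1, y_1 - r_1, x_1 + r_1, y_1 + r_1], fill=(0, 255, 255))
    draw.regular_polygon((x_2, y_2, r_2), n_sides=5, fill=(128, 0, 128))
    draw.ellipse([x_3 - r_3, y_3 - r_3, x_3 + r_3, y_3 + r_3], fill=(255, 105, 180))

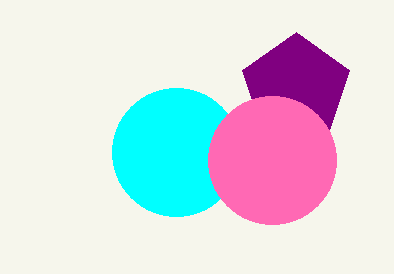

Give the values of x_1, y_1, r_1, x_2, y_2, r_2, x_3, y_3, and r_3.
x_1 = 176; y_1 = 152; r_1 = 64; x_2 = 296; y_2 = 88; r_2 = 56; x_3 = 272; y_3 = 160; r_3 = 64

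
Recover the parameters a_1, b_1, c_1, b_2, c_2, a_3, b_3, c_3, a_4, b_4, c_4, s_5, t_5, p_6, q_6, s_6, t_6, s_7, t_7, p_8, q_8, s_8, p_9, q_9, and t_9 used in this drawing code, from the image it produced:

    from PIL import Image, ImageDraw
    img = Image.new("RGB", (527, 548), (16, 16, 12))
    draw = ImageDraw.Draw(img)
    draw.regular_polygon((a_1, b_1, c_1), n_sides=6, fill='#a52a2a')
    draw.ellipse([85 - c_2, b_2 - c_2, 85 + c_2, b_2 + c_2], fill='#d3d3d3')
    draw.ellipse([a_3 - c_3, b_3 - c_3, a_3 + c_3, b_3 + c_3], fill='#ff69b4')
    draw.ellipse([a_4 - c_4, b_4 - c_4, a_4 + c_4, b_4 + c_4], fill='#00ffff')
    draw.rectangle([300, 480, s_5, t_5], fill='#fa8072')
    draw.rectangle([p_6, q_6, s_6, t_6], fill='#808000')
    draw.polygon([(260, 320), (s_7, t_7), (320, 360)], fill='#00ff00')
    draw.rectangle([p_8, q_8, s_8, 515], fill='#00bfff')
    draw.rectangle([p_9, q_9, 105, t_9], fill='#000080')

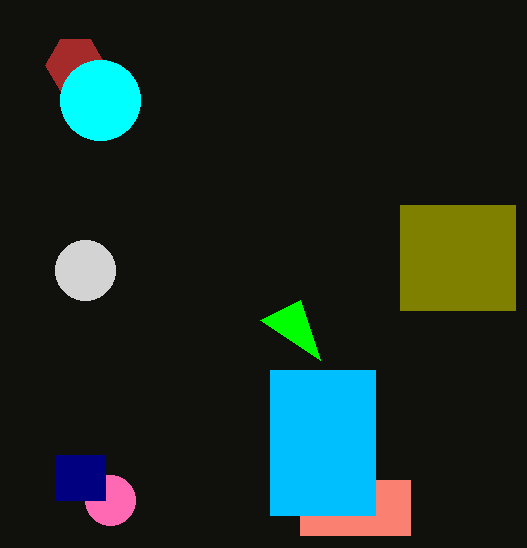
a_1 = 75
b_1 = 65
c_1 = 30
b_2 = 270
c_2 = 30
a_3 = 110
b_3 = 500
c_3 = 25
a_4 = 100
b_4 = 100
c_4 = 40
s_5 = 410
t_5 = 535
p_6 = 400
q_6 = 205
s_6 = 515
t_6 = 310
s_7 = 300
t_7 = 300
p_8 = 270
q_8 = 370
s_8 = 375
p_9 = 55
q_9 = 455
t_9 = 500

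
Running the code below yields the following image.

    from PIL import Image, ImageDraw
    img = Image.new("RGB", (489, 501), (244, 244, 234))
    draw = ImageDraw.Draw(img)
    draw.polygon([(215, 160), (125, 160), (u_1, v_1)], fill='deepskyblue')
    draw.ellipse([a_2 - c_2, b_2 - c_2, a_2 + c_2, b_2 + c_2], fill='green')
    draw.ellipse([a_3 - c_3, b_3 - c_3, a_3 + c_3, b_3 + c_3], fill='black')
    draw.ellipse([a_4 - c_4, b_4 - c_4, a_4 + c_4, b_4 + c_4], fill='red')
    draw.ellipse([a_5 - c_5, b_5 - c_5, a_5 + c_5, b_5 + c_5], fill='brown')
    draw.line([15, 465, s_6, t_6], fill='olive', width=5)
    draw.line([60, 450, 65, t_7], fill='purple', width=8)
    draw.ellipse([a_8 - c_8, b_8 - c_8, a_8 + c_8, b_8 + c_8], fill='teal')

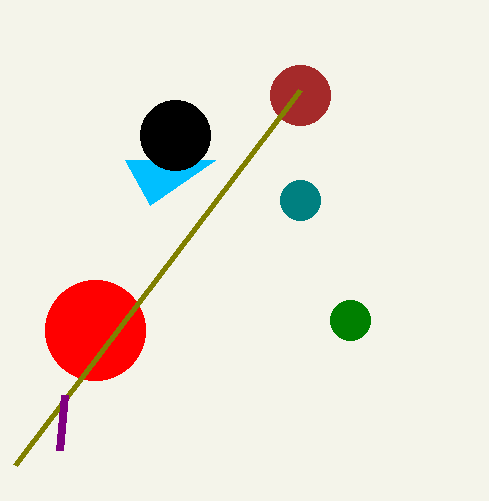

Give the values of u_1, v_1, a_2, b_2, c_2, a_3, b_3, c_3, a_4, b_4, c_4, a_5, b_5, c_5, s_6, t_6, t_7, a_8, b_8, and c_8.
u_1 = 150; v_1 = 205; a_2 = 350; b_2 = 320; c_2 = 20; a_3 = 175; b_3 = 135; c_3 = 35; a_4 = 95; b_4 = 330; c_4 = 50; a_5 = 300; b_5 = 95; c_5 = 30; s_6 = 300; t_6 = 90; t_7 = 395; a_8 = 300; b_8 = 200; c_8 = 20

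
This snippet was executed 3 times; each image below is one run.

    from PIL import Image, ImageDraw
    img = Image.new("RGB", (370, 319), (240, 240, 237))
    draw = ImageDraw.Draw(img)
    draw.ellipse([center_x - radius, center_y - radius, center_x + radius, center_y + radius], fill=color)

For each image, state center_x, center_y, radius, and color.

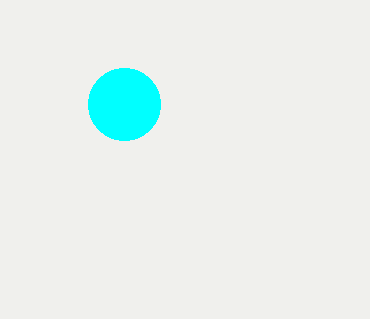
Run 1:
center_x = 124
center_y = 104
radius = 36
color = 'cyan'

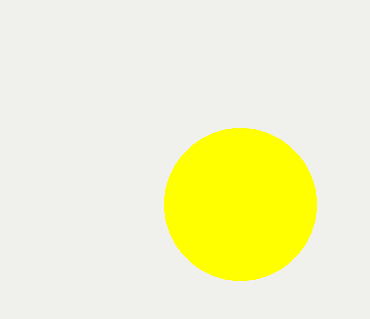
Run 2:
center_x = 240
center_y = 204
radius = 76
color = 'yellow'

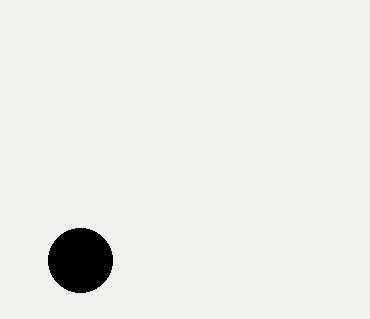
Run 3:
center_x = 80, center_y = 260, radius = 32, color = 'black'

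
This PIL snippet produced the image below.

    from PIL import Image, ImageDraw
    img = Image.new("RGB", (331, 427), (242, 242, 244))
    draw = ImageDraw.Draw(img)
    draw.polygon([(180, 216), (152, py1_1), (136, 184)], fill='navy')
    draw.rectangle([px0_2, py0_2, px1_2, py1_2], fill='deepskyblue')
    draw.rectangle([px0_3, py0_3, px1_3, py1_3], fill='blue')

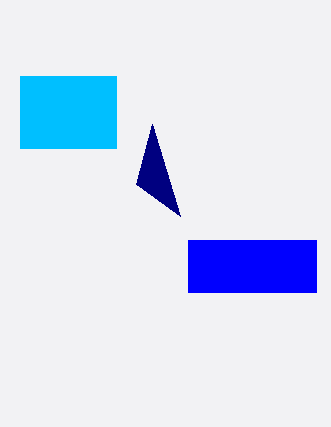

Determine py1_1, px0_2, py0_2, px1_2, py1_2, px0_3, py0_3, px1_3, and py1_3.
py1_1 = 124; px0_2 = 20; py0_2 = 76; px1_2 = 116; py1_2 = 148; px0_3 = 188; py0_3 = 240; px1_3 = 316; py1_3 = 292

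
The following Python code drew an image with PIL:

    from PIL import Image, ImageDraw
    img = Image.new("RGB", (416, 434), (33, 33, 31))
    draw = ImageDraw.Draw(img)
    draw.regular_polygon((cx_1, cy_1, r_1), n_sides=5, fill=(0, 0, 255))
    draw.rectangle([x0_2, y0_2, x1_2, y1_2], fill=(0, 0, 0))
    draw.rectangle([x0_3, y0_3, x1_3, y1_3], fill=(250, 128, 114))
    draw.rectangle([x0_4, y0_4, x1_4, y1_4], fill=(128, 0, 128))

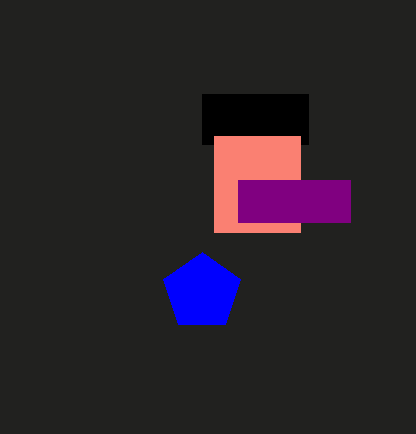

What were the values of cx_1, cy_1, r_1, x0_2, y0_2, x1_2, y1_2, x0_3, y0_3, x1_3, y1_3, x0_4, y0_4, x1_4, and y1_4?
cx_1 = 202, cy_1 = 292, r_1 = 40, x0_2 = 202, y0_2 = 94, x1_2 = 308, y1_2 = 144, x0_3 = 214, y0_3 = 136, x1_3 = 300, y1_3 = 232, x0_4 = 238, y0_4 = 180, x1_4 = 350, y1_4 = 222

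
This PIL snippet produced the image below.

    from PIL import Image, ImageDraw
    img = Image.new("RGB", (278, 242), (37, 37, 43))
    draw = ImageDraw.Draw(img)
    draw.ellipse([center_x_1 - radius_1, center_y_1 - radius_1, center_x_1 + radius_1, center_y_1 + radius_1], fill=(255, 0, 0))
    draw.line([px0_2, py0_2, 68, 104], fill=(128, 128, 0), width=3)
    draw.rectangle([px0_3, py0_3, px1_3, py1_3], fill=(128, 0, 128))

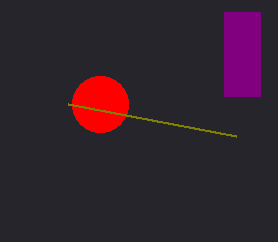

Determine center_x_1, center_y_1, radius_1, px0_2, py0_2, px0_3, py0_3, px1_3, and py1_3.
center_x_1 = 100; center_y_1 = 104; radius_1 = 28; px0_2 = 236; py0_2 = 136; px0_3 = 224; py0_3 = 12; px1_3 = 260; py1_3 = 96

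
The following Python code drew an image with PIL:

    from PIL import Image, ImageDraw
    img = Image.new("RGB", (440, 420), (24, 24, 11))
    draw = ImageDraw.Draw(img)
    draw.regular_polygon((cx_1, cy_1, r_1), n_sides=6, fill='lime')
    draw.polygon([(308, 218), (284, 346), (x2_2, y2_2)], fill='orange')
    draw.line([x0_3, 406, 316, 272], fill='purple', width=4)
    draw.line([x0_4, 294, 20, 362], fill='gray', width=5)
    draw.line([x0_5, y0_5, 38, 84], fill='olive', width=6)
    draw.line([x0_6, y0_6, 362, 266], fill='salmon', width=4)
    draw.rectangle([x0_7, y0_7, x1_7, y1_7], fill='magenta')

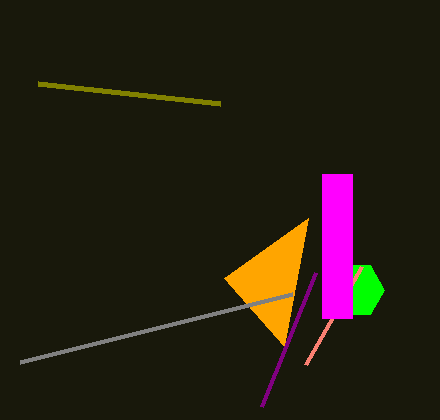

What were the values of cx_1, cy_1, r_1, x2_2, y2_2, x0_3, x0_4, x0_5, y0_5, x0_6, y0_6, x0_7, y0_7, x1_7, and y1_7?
cx_1 = 356, cy_1 = 290, r_1 = 28, x2_2 = 224, y2_2 = 278, x0_3 = 262, x0_4 = 292, x0_5 = 220, y0_5 = 104, x0_6 = 306, y0_6 = 364, x0_7 = 322, y0_7 = 174, x1_7 = 352, y1_7 = 318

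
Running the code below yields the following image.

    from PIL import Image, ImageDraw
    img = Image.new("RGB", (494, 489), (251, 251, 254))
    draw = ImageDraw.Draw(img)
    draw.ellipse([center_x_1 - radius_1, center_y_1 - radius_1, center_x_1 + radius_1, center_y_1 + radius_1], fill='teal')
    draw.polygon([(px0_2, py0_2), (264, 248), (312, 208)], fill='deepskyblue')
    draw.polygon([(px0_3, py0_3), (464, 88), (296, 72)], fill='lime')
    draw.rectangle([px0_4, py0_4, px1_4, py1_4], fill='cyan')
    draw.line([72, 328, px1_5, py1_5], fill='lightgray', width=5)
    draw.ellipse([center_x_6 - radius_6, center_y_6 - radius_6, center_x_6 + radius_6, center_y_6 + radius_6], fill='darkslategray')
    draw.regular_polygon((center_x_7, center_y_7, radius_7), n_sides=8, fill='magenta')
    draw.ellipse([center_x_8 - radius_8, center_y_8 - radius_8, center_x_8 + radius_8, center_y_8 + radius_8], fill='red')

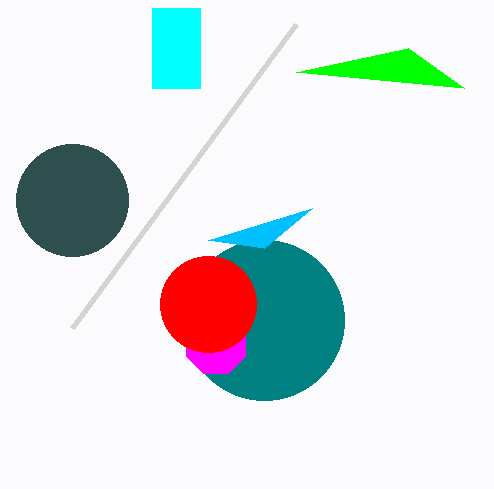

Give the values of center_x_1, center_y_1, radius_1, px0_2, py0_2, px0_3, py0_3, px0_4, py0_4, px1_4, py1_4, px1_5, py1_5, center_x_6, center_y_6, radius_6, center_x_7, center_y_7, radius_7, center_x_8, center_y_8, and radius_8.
center_x_1 = 264; center_y_1 = 320; radius_1 = 80; px0_2 = 208; py0_2 = 240; px0_3 = 408; py0_3 = 48; px0_4 = 152; py0_4 = 8; px1_4 = 200; py1_4 = 88; px1_5 = 296; py1_5 = 24; center_x_6 = 72; center_y_6 = 200; radius_6 = 56; center_x_7 = 216; center_y_7 = 344; radius_7 = 32; center_x_8 = 208; center_y_8 = 304; radius_8 = 48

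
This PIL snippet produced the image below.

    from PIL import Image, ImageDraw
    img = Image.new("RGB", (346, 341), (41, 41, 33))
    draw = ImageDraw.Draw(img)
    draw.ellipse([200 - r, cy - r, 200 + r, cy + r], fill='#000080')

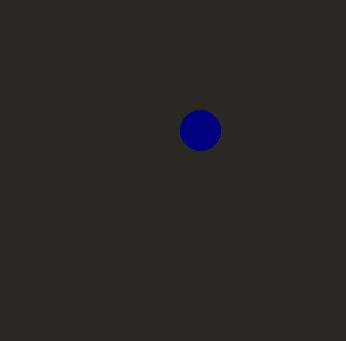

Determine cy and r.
cy = 130; r = 20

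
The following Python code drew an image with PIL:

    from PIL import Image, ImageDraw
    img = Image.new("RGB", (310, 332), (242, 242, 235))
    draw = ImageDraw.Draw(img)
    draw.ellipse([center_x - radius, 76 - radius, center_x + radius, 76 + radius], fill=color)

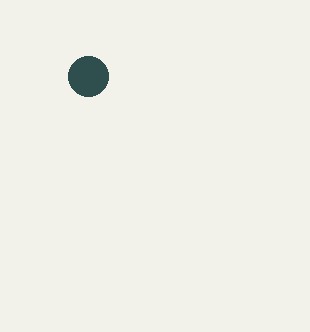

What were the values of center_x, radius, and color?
center_x = 88; radius = 20; color = 'darkslategray'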